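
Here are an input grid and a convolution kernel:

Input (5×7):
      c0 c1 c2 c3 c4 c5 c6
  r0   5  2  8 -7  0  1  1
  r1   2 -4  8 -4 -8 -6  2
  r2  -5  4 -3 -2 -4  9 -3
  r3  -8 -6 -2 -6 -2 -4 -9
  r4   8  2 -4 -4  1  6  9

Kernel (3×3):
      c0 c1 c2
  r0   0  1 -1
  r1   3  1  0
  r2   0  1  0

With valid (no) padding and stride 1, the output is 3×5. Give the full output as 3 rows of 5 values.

0 8 11 -25 -21
-29 19 -13 -14 -15
-21 -25 -14 -32 8

Output[0,0]: The receptive field on the input at this output position is [5 2 8 / 2 -4 8 / -5 4 -3]. Elementwise product with the kernel and sum: 2·1 + 8·-1 + 2·3 + -4·1 + 4·1.
Output[0,1]: The receptive field on the input at this output position is [2 8 -7 / -4 8 -4 / 4 -3 -2]. Elementwise product with the kernel and sum: 8·1 + -7·-1 + -4·3 + 8·1 + -3·1.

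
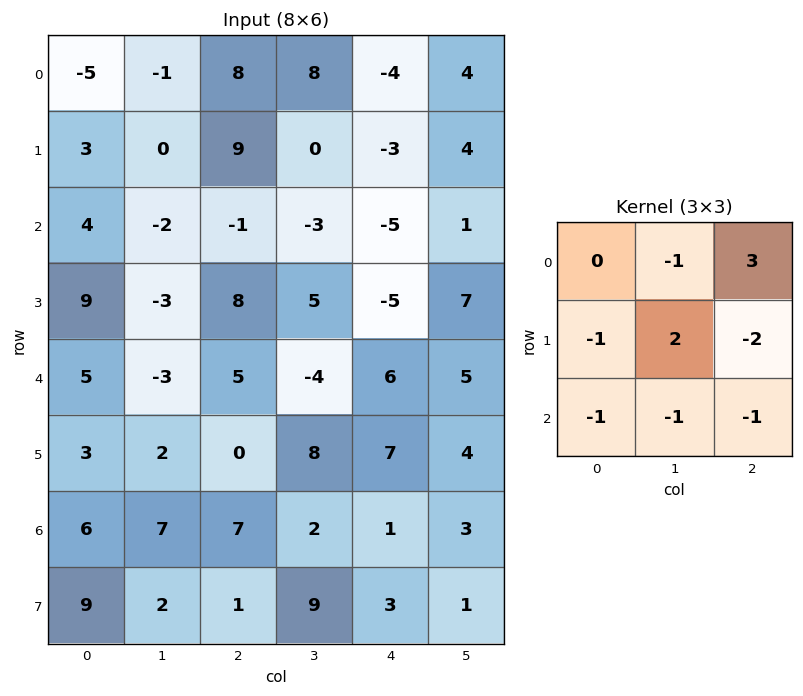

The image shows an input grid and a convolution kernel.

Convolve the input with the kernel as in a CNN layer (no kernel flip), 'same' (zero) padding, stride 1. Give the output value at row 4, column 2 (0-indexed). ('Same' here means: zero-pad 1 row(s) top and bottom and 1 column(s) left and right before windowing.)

The receptive field on the zero-padded input at this output position is [-3 8 5 / -3 5 -4 / 2 0 8]. Elementwise product with the kernel and sum: 8·-1 + 5·3 + -3·-1 + 5·2 + -4·-2 + 2·-1 + 0·-1 + 8·-1.

18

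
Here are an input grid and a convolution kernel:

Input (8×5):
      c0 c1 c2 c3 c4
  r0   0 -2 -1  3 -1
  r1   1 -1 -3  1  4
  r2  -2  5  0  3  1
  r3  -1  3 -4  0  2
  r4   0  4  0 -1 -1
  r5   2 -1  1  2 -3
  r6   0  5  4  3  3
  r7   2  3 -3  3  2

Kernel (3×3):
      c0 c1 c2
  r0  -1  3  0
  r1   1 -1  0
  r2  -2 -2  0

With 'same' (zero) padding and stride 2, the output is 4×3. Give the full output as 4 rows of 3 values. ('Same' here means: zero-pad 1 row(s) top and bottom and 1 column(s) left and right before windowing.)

Output[0,0]: The receptive field on the zero-padded input at this output position is [0 0 0 / 0 0 -2 / 0 1 -1]. Elementwise product with the kernel and sum: 0·-1 + 0·3 + 0·1 + 0·-1 + 0·-2 + 1·-2.
Output[0,1]: The receptive field on the zero-padded input at this output position is [0 0 0 / -2 -1 3 / -1 -3 1]. Elementwise product with the kernel and sum: 0·-1 + 0·3 + -2·1 + -1·-1 + -1·-2 + -3·-2.

-2 7 -6
7 -1 9
-7 -11 8
2 5 -21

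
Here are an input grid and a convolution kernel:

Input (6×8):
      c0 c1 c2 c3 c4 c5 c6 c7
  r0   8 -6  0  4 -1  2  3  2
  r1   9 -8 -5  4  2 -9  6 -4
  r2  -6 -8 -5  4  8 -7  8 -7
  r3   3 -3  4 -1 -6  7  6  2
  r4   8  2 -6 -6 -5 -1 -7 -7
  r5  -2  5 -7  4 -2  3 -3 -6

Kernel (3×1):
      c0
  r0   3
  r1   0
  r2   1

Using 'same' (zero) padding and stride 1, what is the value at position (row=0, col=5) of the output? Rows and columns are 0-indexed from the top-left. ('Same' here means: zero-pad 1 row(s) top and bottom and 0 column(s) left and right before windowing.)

-9

The receptive field on the zero-padded input at this output position is [0 / 2 / -9]. Elementwise product with the kernel and sum: 0·3 + -9·1.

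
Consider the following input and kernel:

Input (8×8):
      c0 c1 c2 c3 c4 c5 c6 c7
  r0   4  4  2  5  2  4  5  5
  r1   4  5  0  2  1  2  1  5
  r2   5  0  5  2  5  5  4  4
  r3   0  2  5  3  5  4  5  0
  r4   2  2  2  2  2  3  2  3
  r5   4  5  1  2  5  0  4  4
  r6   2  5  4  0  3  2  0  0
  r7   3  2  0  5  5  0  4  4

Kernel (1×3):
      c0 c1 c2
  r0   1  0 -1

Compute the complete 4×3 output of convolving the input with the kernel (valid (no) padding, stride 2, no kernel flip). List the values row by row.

Output[0,0]: The receptive field on the input at this output position is [4 4 2]. Elementwise product with the kernel and sum: 4·1 + 2·-1.

2 0 -3
0 0 1
0 0 0
-2 1 3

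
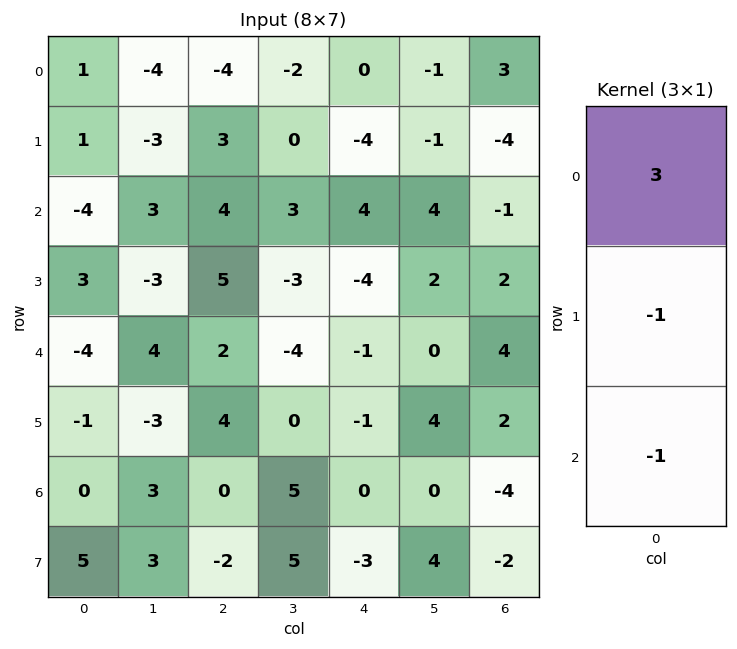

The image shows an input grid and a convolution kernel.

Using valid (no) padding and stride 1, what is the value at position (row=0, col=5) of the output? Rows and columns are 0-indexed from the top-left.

The receptive field on the input at this output position is [-1 / -1 / 4]. Elementwise product with the kernel and sum: -1·3 + -1·-1 + 4·-1.

-6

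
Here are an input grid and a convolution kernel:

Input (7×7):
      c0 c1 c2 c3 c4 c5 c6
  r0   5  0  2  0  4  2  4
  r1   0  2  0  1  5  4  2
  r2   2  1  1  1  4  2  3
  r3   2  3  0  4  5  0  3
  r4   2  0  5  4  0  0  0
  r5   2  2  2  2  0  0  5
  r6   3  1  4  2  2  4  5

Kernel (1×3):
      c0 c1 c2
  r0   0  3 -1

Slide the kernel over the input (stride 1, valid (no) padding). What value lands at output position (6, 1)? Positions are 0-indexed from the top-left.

The receptive field on the input at this output position is [1 4 2]. Elementwise product with the kernel and sum: 4·3 + 2·-1.

10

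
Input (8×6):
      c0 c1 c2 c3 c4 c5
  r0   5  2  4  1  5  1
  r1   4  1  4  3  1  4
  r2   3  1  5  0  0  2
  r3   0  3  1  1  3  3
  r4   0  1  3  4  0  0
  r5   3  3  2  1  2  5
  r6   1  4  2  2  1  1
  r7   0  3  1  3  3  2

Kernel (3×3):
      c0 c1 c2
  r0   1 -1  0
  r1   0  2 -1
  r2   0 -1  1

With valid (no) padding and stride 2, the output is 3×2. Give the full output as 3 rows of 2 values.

Output[0,0]: The receptive field on the input at this output position is [5 2 4 / 4 1 4 / 3 1 5]. Elementwise product with the kernel and sum: 5·1 + 2·-1 + 1·2 + 4·-1 + 1·-1 + 5·1.

5 8
9 0
1 -2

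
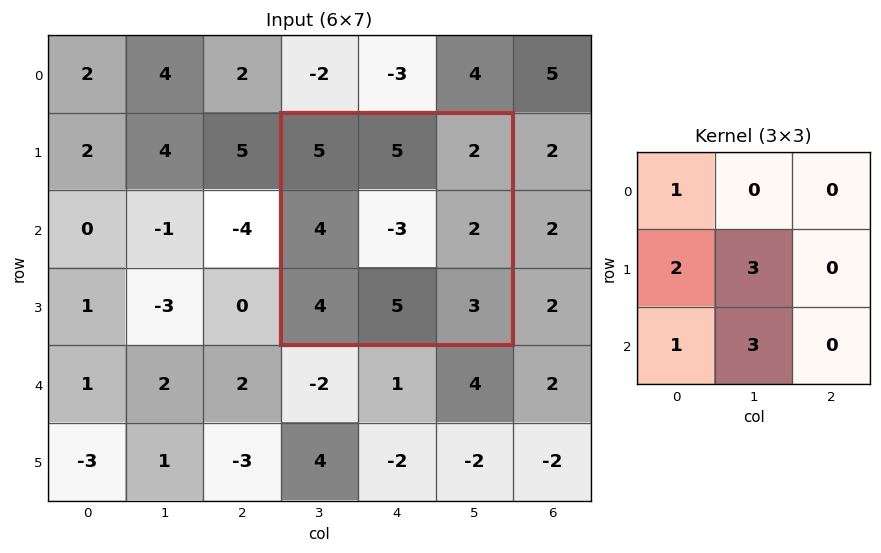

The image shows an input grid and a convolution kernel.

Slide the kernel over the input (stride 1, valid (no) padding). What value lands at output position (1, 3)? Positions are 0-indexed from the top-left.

23

The receptive field on the input at this output position is [5 5 2 / 4 -3 2 / 4 5 3]. Elementwise product with the kernel and sum: 5·1 + 4·2 + -3·3 + 4·1 + 5·3.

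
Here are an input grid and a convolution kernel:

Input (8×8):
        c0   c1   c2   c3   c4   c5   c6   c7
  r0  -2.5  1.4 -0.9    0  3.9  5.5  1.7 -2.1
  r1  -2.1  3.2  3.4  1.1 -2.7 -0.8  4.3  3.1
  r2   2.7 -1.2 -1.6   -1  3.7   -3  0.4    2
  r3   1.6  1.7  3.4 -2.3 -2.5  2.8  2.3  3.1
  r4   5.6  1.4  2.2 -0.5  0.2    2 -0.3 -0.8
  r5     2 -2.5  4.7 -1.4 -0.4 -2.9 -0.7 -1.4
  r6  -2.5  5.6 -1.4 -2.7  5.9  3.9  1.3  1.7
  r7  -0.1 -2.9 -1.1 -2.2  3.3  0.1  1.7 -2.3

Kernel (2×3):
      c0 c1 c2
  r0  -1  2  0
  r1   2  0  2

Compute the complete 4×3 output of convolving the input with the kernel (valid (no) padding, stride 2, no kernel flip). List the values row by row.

7.9 2.3 10.3
4.9 1.4 -10.1
10.6 5.4 1.6
11.3 0.4 11.9

Output[0,0]: The receptive field on the input at this output position is [-2.5 1.4 -0.9 / -2.1 3.2 3.4]. Elementwise product with the kernel and sum: -2.5·-1 + 1.4·2 + -2.1·2 + 3.4·2.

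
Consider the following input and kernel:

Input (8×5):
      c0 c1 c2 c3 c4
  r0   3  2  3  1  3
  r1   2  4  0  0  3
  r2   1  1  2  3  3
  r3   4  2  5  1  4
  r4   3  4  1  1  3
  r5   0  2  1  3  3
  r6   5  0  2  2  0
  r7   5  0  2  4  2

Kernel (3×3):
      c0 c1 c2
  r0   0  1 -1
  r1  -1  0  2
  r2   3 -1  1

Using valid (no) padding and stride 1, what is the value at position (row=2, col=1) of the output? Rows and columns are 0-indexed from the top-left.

11

The receptive field on the input at this output position is [1 2 3 / 2 5 1 / 4 1 1]. Elementwise product with the kernel and sum: 2·1 + 3·-1 + 2·-1 + 1·2 + 4·3 + 1·-1 + 1·1.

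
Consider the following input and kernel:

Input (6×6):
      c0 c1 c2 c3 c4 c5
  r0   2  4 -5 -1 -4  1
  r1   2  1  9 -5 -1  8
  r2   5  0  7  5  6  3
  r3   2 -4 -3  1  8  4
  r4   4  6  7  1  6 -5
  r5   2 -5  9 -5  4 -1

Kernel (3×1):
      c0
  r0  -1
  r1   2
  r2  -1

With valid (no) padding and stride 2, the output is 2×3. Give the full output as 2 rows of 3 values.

Output[0,0]: The receptive field on the input at this output position is [2 / 2 / 5]. Elementwise product with the kernel and sum: 2·-1 + 2·2 + 5·-1.

-3 16 -4
-5 -20 4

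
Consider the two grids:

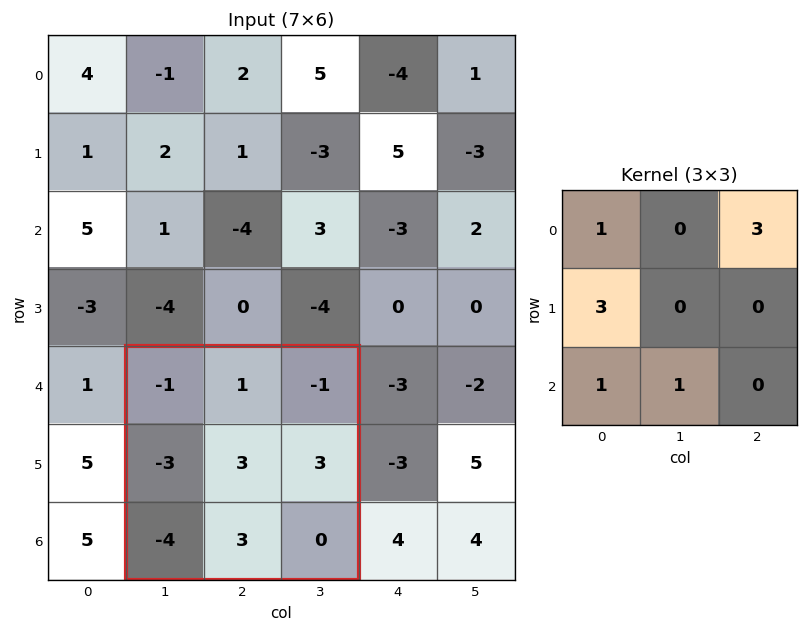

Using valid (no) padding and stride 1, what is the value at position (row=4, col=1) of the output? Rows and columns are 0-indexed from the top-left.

The receptive field on the input at this output position is [-1 1 -1 / -3 3 3 / -4 3 0]. Elementwise product with the kernel and sum: -1·1 + -1·3 + -3·3 + -4·1 + 3·1.

-14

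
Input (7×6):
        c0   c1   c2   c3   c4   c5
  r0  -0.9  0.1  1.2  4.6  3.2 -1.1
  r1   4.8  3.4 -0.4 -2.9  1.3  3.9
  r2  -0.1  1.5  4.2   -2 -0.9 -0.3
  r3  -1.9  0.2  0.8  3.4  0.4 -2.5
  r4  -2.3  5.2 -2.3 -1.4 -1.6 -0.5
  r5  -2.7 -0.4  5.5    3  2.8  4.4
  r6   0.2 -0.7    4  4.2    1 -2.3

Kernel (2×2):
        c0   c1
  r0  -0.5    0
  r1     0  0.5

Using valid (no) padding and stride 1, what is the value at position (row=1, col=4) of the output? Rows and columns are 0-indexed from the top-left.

The receptive field on the input at this output position is [1.3 3.9 / -0.9 -0.3]. Elementwise product with the kernel and sum: 1.3·-0.5 + -0.3·0.5.

-0.8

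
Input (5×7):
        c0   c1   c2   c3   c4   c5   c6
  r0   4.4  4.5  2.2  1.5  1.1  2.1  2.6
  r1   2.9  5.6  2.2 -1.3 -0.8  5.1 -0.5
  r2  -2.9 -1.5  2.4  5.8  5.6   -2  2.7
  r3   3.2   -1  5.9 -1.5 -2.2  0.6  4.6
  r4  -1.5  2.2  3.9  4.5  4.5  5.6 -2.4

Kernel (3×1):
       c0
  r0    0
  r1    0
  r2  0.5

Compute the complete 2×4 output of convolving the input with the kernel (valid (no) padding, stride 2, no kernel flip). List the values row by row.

Output[0,0]: The receptive field on the input at this output position is [4.4 / 2.9 / -2.9]. Elementwise product with the kernel and sum: -2.9·0.5.
Output[0,1]: The receptive field on the input at this output position is [2.2 / 2.2 / 2.4]. Elementwise product with the kernel and sum: 2.4·0.5.

-1.45 1.2 2.8 1.35
-0.75 1.95 2.25 -1.2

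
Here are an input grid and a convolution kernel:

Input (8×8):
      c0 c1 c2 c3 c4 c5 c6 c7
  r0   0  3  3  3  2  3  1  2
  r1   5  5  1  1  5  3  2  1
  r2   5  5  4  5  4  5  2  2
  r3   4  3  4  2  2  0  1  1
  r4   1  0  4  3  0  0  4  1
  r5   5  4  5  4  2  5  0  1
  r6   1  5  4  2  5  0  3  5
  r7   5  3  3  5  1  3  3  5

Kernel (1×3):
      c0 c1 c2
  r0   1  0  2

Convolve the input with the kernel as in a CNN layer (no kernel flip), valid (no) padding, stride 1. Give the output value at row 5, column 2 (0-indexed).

The receptive field on the input at this output position is [5 4 2]. Elementwise product with the kernel and sum: 5·1 + 2·2.

9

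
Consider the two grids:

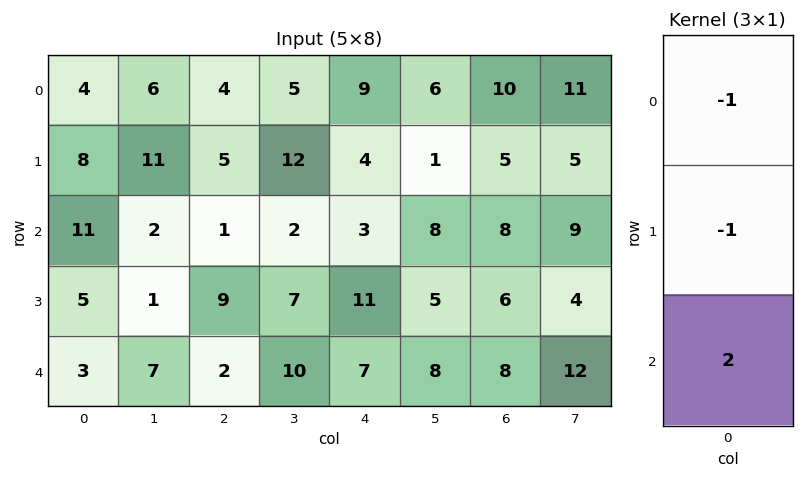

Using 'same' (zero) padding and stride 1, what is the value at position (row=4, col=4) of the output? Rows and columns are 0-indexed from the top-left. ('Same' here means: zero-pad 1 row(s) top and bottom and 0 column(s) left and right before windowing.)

The receptive field on the zero-padded input at this output position is [11 / 7 / 0]. Elementwise product with the kernel and sum: 11·-1 + 7·-1 + 0·2.

-18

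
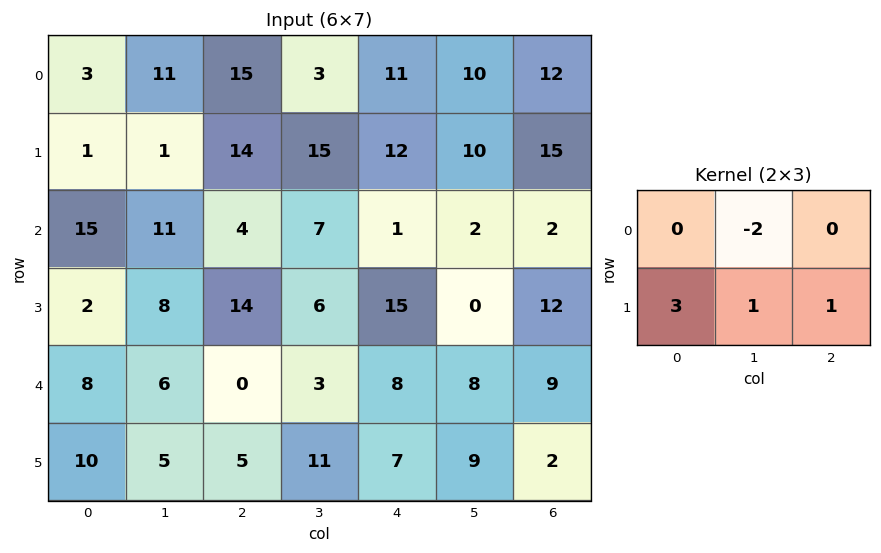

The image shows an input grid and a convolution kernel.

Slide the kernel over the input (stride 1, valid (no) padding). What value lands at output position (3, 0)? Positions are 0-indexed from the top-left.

14

The receptive field on the input at this output position is [2 8 14 / 8 6 0]. Elementwise product with the kernel and sum: 8·-2 + 8·3 + 6·1 + 0·1.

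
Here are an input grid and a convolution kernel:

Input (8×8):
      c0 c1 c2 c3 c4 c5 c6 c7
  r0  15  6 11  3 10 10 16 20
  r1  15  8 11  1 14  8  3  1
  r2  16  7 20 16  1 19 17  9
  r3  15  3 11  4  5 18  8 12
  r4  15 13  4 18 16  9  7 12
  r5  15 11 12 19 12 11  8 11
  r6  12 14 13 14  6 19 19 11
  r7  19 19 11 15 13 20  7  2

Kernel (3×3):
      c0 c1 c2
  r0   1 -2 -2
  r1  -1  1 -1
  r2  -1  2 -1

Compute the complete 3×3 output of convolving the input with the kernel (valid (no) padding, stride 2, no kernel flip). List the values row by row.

-59 -28 -31
-54 -10 -71
-32 -60 -12

Output[0,0]: The receptive field on the input at this output position is [15 6 11 / 15 8 11 / 16 7 20]. Elementwise product with the kernel and sum: 15·1 + 6·-2 + 11·-2 + 15·-1 + 8·1 + 11·-1 + 16·-1 + 7·2 + 20·-1.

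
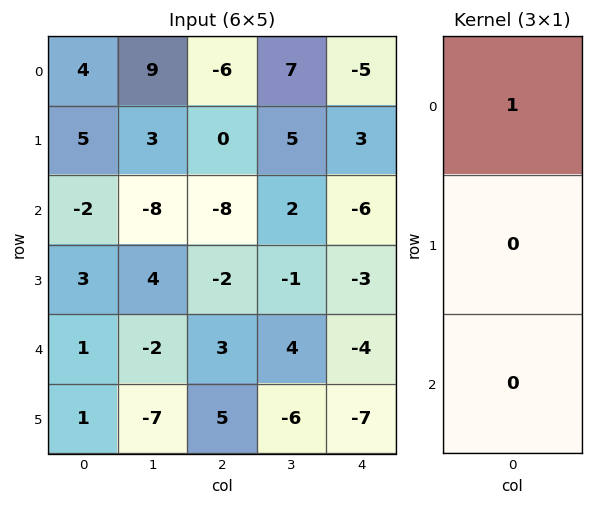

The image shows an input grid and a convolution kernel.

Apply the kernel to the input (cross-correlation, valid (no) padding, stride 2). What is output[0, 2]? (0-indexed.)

The receptive field on the input at this output position is [-5 / 3 / -6]. Elementwise product with the kernel and sum: -5·1.

-5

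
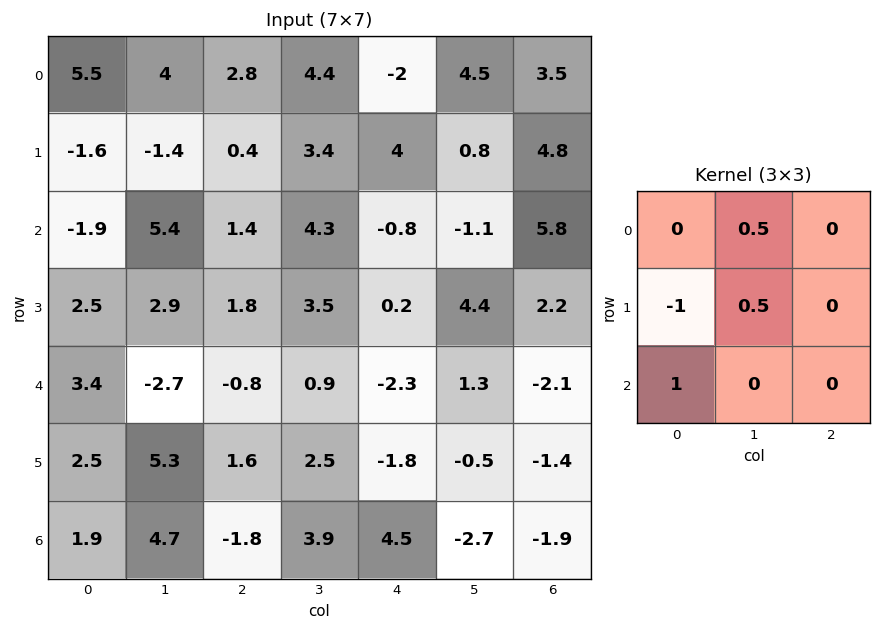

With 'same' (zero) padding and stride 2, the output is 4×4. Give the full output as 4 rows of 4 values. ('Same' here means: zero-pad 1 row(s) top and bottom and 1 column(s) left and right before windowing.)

2.75 -4 -2 -1.95
-1.75 -1.6 0.8 10.8
2.95 8.5 0.55 -1.75
2.2 -4.8 -2.55 1.05

Output[0,0]: The receptive field on the zero-padded input at this output position is [0 0 0 / 0 5.5 4 / 0 -1.6 -1.4]. Elementwise product with the kernel and sum: 0·0.5 + 0·-1 + 5.5·0.5 + 0·1.
Output[0,1]: The receptive field on the zero-padded input at this output position is [0 0 0 / 4 2.8 4.4 / -1.4 0.4 3.4]. Elementwise product with the kernel and sum: 0·0.5 + 4·-1 + 2.8·0.5 + -1.4·1.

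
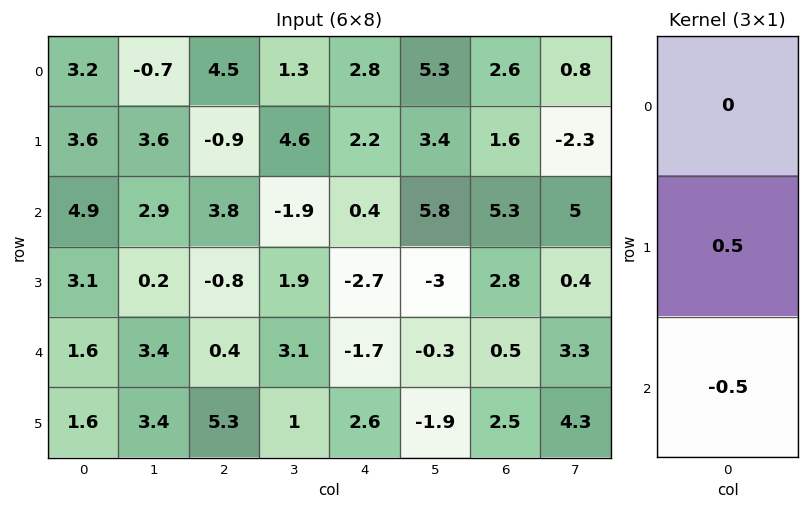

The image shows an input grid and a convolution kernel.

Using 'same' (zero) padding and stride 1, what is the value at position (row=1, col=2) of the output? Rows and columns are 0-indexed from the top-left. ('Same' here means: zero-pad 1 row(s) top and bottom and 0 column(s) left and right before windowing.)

-2.35

The receptive field on the zero-padded input at this output position is [4.5 / -0.9 / 3.8]. Elementwise product with the kernel and sum: -0.9·0.5 + 3.8·-0.5.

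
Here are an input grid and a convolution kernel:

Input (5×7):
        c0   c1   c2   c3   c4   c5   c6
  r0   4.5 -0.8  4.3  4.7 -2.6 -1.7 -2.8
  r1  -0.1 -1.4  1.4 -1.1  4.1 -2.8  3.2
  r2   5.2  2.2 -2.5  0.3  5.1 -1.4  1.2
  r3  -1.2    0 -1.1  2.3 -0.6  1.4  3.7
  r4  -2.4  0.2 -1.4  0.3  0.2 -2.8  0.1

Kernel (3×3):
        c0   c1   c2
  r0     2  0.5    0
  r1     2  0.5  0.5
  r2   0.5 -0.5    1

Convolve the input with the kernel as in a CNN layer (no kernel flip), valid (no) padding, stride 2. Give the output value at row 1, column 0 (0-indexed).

The receptive field on the input at this output position is [5.2 2.2 -2.5 / -1.2 0 -1.1 / -2.4 0.2 -1.4]. Elementwise product with the kernel and sum: 5.2·2 + 2.2·0.5 + -1.2·2 + 0·0.5 + -1.1·0.5 + -2.4·0.5 + 0.2·-0.5 + -1.4·1.

5.85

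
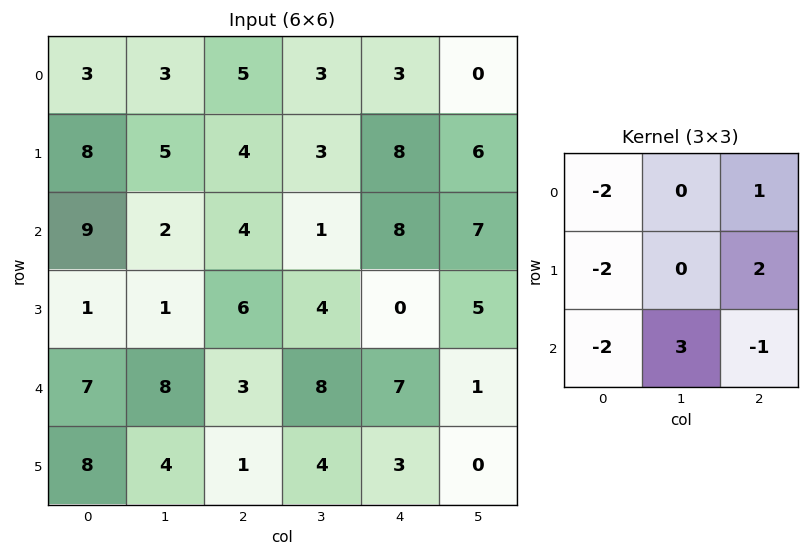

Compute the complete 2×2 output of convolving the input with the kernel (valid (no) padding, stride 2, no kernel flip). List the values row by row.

-25 -12
3 -1

Output[0,0]: The receptive field on the input at this output position is [3 3 5 / 8 5 4 / 9 2 4]. Elementwise product with the kernel and sum: 3·-2 + 5·1 + 8·-2 + 4·2 + 9·-2 + 2·3 + 4·-1.
Output[0,1]: The receptive field on the input at this output position is [5 3 3 / 4 3 8 / 4 1 8]. Elementwise product with the kernel and sum: 5·-2 + 3·1 + 4·-2 + 8·2 + 4·-2 + 1·3 + 8·-1.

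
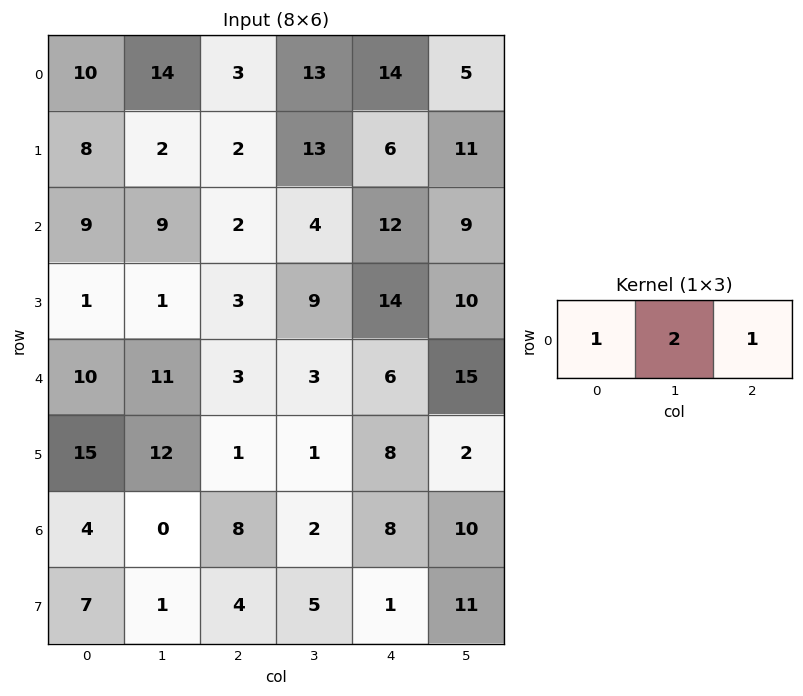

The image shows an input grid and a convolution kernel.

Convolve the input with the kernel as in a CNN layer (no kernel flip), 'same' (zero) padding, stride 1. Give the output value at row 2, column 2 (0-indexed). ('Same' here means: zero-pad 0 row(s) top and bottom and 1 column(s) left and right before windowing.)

17

The receptive field on the zero-padded input at this output position is [9 2 4]. Elementwise product with the kernel and sum: 9·1 + 2·2 + 4·1.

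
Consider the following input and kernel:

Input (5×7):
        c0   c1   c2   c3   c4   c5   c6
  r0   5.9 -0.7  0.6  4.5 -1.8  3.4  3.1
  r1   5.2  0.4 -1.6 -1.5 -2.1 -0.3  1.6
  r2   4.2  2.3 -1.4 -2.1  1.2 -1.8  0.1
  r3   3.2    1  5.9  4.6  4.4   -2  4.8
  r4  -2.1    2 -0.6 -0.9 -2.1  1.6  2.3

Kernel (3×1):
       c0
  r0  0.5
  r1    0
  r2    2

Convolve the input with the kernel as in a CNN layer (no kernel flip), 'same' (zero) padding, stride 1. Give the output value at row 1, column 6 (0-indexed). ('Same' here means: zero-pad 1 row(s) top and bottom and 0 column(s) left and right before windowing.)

The receptive field on the zero-padded input at this output position is [3.1 / 1.6 / 0.1]. Elementwise product with the kernel and sum: 3.1·0.5 + 0.1·2.

1.75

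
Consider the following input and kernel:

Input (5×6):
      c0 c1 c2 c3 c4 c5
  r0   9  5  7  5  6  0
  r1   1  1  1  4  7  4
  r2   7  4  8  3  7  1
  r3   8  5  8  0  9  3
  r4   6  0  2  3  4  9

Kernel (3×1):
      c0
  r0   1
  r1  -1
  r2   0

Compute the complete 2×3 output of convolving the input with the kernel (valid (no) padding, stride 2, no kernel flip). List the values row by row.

8 6 -1
-1 0 -2

Output[0,0]: The receptive field on the input at this output position is [9 / 1 / 7]. Elementwise product with the kernel and sum: 9·1 + 1·-1.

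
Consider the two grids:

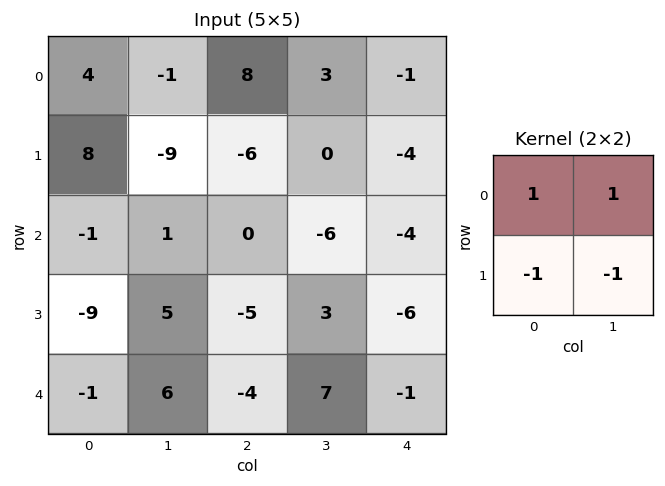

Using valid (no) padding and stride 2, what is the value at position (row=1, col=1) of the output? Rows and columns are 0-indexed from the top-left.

The receptive field on the input at this output position is [0 -6 / -5 3]. Elementwise product with the kernel and sum: 0·1 + -6·1 + -5·-1 + 3·-1.

-4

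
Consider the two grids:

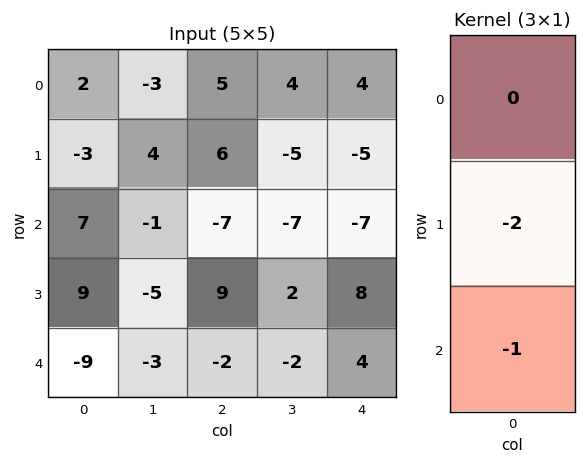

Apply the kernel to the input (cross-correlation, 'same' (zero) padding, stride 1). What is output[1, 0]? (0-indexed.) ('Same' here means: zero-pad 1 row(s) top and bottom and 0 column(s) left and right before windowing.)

The receptive field on the zero-padded input at this output position is [2 / -3 / 7]. Elementwise product with the kernel and sum: -3·-2 + 7·-1.

-1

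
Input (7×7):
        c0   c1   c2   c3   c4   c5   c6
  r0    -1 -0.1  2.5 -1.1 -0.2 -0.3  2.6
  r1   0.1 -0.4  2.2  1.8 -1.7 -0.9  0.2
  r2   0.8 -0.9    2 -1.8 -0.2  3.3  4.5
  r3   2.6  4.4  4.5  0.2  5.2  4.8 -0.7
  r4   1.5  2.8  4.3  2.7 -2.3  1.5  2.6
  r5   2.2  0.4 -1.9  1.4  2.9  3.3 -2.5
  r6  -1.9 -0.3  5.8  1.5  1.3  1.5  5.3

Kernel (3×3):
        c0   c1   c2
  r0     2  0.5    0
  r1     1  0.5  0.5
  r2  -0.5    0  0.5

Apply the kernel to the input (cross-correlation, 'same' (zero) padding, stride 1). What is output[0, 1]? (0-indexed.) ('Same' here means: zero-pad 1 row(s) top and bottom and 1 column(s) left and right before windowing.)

1.25

The receptive field on the zero-padded input at this output position is [0 0 0 / -1 -0.1 2.5 / 0.1 -0.4 2.2]. Elementwise product with the kernel and sum: 0·2 + 0·0.5 + -1·1 + -0.1·0.5 + 2.5·0.5 + 0.1·-0.5 + 2.2·0.5.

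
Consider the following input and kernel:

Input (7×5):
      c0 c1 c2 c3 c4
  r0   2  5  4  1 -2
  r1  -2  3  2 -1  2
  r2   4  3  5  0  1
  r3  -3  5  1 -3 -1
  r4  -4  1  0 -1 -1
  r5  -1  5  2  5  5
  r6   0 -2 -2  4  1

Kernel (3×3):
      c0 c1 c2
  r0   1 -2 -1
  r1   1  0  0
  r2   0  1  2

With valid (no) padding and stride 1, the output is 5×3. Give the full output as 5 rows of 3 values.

-1 4 8
1 -2 2
-9 -4 2
-9 19 23
-13 13 11

Output[0,0]: The receptive field on the input at this output position is [2 5 4 / -2 3 2 / 4 3 5]. Elementwise product with the kernel and sum: 2·1 + 5·-2 + 4·-1 + -2·1 + 3·1 + 5·2.
Output[0,1]: The receptive field on the input at this output position is [5 4 1 / 3 2 -1 / 3 5 0]. Elementwise product with the kernel and sum: 5·1 + 4·-2 + 1·-1 + 3·1 + 5·1 + 0·2.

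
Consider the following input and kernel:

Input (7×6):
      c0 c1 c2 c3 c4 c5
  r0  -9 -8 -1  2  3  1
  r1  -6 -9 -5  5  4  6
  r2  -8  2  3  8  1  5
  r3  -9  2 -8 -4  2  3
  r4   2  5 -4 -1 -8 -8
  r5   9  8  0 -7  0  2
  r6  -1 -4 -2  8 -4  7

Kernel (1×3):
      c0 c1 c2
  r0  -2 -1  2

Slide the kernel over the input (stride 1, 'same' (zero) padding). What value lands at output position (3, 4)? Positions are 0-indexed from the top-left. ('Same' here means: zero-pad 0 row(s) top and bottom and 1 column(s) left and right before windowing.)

12

The receptive field on the zero-padded input at this output position is [-4 2 3]. Elementwise product with the kernel and sum: -4·-2 + 2·-1 + 3·2.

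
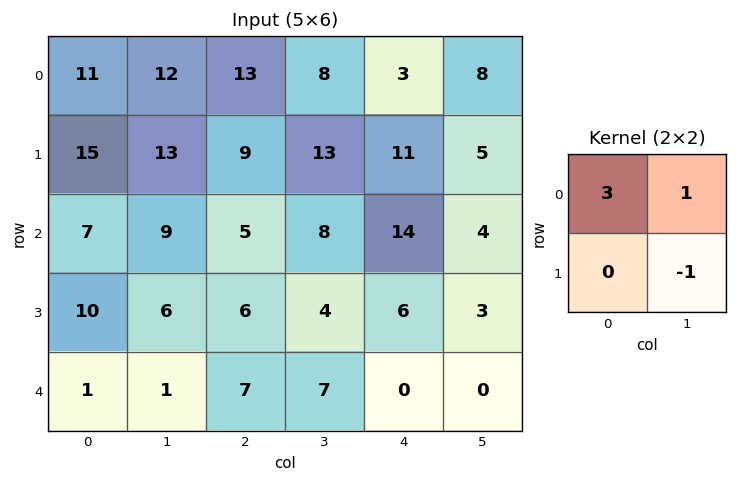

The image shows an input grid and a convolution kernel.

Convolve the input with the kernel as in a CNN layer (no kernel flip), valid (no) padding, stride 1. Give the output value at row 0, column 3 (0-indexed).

The receptive field on the input at this output position is [8 3 / 13 11]. Elementwise product with the kernel and sum: 8·3 + 3·1 + 11·-1.

16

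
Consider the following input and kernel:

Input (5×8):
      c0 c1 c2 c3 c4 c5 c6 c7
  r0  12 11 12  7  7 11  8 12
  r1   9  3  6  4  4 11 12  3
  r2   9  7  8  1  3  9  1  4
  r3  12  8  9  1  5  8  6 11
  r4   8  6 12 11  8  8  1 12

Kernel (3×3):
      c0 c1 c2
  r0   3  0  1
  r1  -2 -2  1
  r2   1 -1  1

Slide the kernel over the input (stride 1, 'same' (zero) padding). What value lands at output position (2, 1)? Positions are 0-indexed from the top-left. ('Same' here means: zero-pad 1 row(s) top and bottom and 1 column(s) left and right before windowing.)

22

The receptive field on the zero-padded input at this output position is [9 3 6 / 9 7 8 / 12 8 9]. Elementwise product with the kernel and sum: 9·3 + 6·1 + 9·-2 + 7·-2 + 8·1 + 12·1 + 8·-1 + 9·1.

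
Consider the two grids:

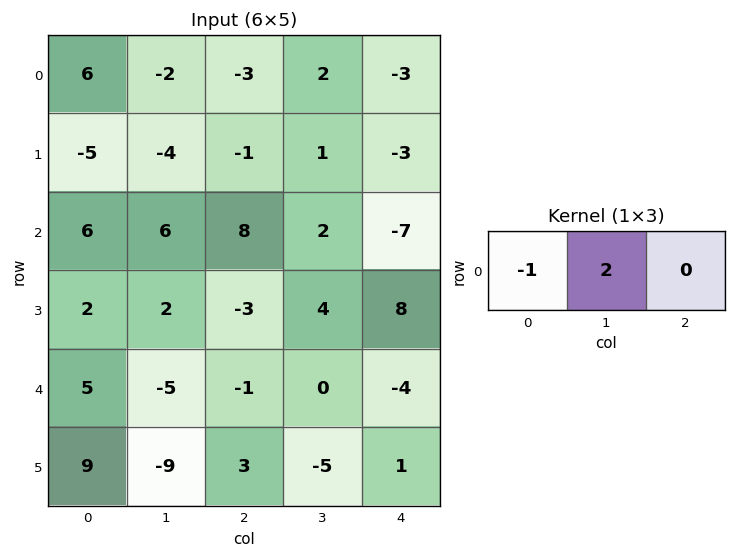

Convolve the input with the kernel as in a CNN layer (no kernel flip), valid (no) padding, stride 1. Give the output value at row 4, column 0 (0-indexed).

-15

The receptive field on the input at this output position is [5 -5 -1]. Elementwise product with the kernel and sum: 5·-1 + -5·2.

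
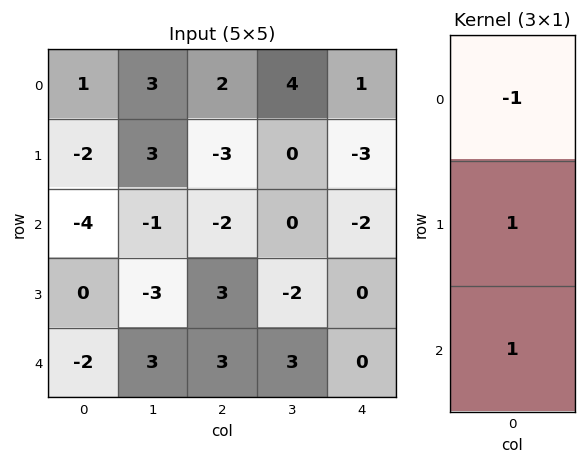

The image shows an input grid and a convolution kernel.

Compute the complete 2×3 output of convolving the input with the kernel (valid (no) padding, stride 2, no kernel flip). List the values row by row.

-7 -7 -6
2 8 2

Output[0,0]: The receptive field on the input at this output position is [1 / -2 / -4]. Elementwise product with the kernel and sum: 1·-1 + -2·1 + -4·1.
Output[0,1]: The receptive field on the input at this output position is [2 / -3 / -2]. Elementwise product with the kernel and sum: 2·-1 + -3·1 + -2·1.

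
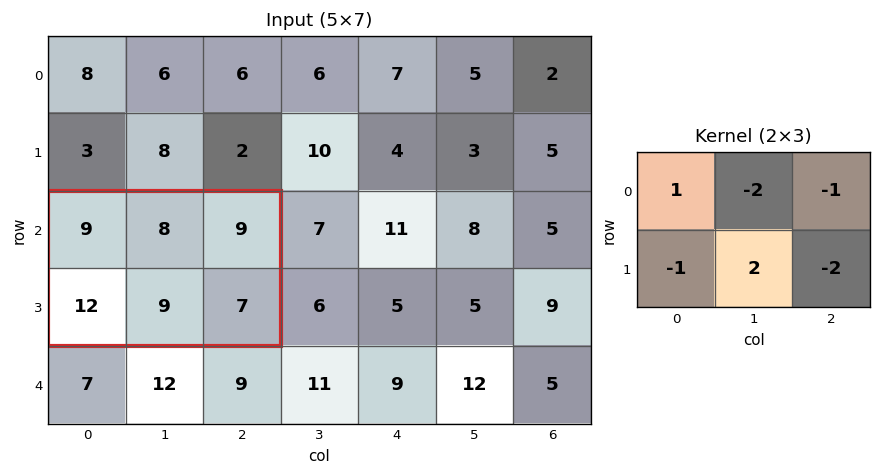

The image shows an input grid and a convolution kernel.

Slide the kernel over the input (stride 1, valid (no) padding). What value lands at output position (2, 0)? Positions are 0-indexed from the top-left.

The receptive field on the input at this output position is [9 8 9 / 12 9 7]. Elementwise product with the kernel and sum: 9·1 + 8·-2 + 9·-1 + 12·-1 + 9·2 + 7·-2.

-24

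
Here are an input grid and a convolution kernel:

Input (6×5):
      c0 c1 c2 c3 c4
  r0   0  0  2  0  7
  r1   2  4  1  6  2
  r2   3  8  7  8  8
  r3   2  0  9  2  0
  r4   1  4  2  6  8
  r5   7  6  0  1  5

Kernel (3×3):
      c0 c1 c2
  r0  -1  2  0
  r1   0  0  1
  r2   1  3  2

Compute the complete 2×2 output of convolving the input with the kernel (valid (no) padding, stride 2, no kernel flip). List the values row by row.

42 47
39 45

Output[0,0]: The receptive field on the input at this output position is [0 0 2 / 2 4 1 / 3 8 7]. Elementwise product with the kernel and sum: 0·-1 + 0·2 + 1·1 + 3·1 + 8·3 + 7·2.
Output[0,1]: The receptive field on the input at this output position is [2 0 7 / 1 6 2 / 7 8 8]. Elementwise product with the kernel and sum: 2·-1 + 0·2 + 2·1 + 7·1 + 8·3 + 8·2.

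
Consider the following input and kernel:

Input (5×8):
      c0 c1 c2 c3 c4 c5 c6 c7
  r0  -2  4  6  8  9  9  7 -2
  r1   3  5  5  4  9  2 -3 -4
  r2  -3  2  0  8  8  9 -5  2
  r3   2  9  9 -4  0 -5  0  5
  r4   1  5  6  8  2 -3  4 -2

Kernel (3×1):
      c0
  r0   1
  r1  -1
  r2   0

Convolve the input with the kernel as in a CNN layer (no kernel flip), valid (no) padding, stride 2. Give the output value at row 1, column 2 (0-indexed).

The receptive field on the input at this output position is [8 / 0 / 2]. Elementwise product with the kernel and sum: 8·1 + 0·-1.

8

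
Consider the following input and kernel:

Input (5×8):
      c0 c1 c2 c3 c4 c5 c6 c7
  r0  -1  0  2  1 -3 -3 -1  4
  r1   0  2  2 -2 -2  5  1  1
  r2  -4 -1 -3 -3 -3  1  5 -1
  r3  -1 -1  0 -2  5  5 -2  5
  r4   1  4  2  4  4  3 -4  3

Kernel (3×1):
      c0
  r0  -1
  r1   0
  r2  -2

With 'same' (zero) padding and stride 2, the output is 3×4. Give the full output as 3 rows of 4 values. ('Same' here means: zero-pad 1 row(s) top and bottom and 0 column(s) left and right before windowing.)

0 -4 4 -2
2 -2 -8 3
1 0 -5 2

Output[0,0]: The receptive field on the zero-padded input at this output position is [0 / -1 / 0]. Elementwise product with the kernel and sum: 0·-1 + 0·-2.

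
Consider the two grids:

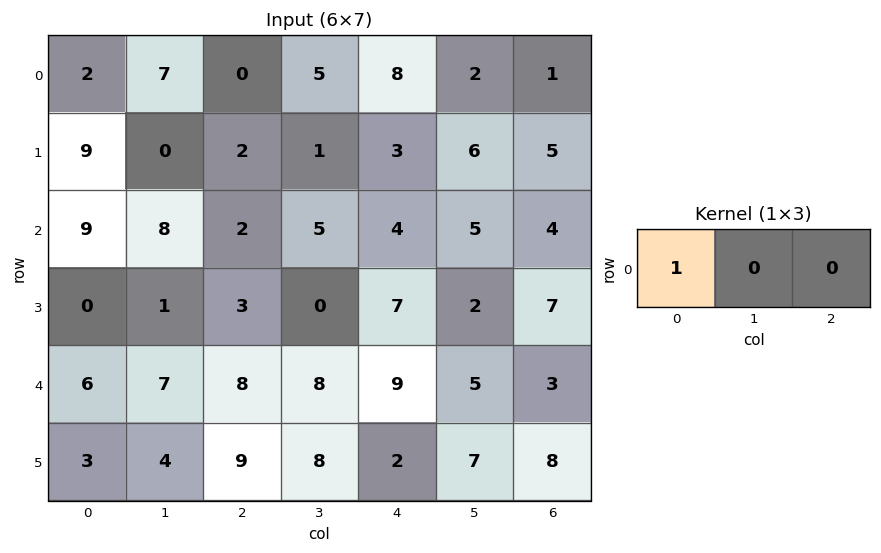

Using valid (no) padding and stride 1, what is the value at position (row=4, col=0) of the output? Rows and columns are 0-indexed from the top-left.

6

The receptive field on the input at this output position is [6 7 8]. Elementwise product with the kernel and sum: 6·1.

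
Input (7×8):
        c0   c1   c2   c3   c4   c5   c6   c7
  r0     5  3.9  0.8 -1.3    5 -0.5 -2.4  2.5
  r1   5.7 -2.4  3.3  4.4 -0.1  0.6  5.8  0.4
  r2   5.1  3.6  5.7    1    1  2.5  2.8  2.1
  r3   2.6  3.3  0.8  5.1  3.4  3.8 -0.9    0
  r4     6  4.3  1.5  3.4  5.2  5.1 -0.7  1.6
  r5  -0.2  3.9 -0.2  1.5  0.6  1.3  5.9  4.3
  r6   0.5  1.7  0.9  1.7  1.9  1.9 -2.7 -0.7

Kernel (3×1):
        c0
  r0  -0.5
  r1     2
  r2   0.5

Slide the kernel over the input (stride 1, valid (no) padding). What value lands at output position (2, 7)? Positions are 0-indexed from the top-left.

The receptive field on the input at this output position is [2.1 / 0 / 1.6]. Elementwise product with the kernel and sum: 2.1·-0.5 + 0·2 + 1.6·0.5.

-0.25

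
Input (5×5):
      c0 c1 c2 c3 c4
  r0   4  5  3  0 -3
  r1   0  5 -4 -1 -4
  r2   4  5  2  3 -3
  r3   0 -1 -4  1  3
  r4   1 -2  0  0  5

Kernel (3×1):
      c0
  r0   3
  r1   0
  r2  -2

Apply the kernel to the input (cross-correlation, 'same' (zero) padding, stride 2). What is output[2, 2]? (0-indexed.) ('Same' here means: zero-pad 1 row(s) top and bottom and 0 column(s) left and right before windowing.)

The receptive field on the zero-padded input at this output position is [3 / 5 / 0]. Elementwise product with the kernel and sum: 3·3 + 0·-2.

9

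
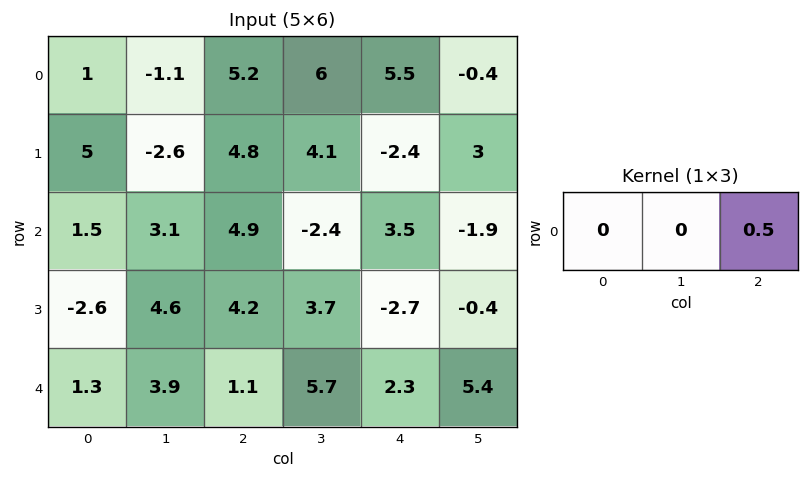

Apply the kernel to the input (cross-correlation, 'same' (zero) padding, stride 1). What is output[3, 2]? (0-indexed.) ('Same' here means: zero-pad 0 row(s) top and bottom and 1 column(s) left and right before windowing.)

1.85

The receptive field on the zero-padded input at this output position is [4.6 4.2 3.7]. Elementwise product with the kernel and sum: 3.7·0.5.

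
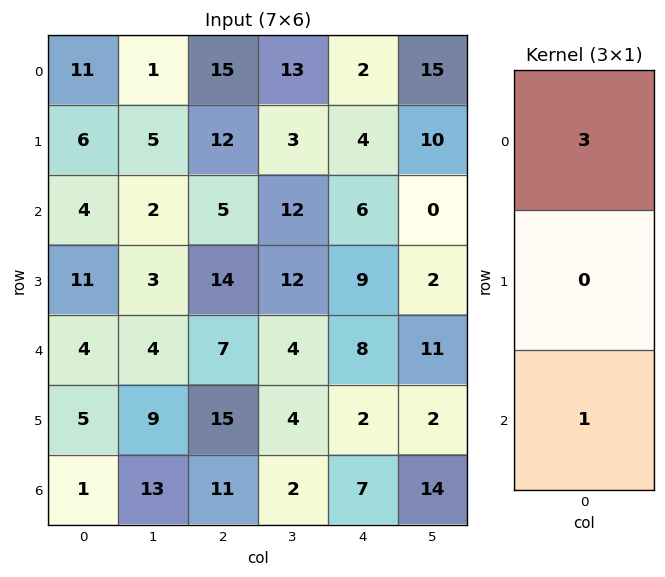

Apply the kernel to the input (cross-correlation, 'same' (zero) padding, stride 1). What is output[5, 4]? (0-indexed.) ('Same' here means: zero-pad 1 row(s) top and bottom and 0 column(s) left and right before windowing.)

31

The receptive field on the zero-padded input at this output position is [8 / 2 / 7]. Elementwise product with the kernel and sum: 8·3 + 7·1.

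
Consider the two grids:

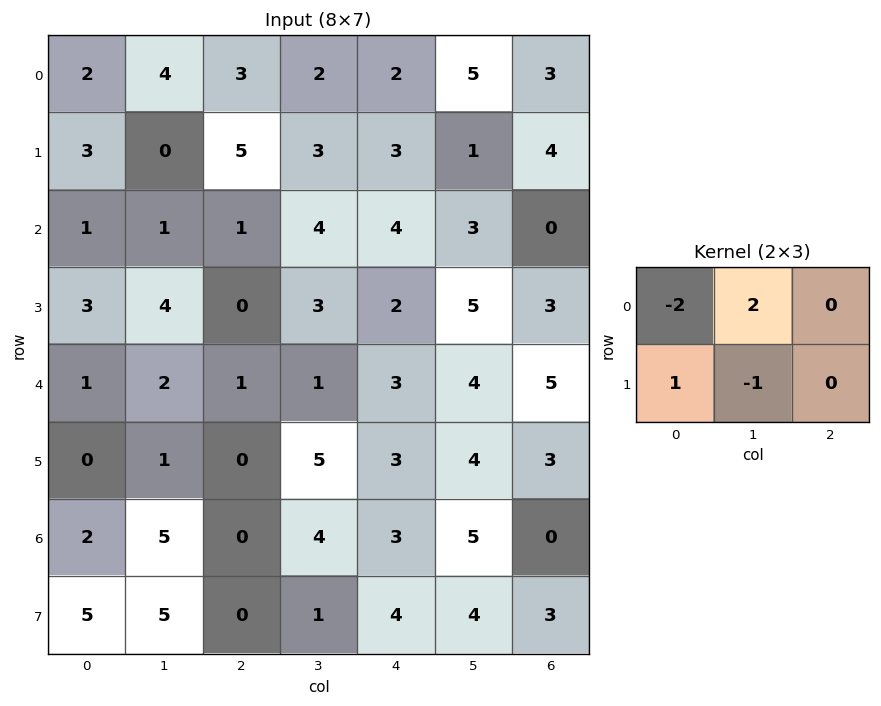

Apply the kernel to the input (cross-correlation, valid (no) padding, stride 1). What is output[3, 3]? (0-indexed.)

The receptive field on the input at this output position is [3 2 5 / 1 3 4]. Elementwise product with the kernel and sum: 3·-2 + 2·2 + 1·1 + 3·-1.

-4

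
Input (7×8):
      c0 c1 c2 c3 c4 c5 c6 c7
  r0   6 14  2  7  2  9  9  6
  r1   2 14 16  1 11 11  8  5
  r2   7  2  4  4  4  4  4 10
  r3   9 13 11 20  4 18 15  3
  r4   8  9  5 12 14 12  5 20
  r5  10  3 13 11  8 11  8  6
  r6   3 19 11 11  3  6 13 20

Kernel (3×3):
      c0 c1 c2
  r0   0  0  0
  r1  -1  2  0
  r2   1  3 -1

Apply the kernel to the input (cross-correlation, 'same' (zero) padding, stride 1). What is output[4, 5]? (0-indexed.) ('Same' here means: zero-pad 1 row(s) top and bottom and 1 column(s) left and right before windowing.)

The receptive field on the zero-padded input at this output position is [4 18 15 / 14 12 5 / 8 11 8]. Elementwise product with the kernel and sum: 14·-1 + 12·2 + 8·1 + 11·3 + 8·-1.

43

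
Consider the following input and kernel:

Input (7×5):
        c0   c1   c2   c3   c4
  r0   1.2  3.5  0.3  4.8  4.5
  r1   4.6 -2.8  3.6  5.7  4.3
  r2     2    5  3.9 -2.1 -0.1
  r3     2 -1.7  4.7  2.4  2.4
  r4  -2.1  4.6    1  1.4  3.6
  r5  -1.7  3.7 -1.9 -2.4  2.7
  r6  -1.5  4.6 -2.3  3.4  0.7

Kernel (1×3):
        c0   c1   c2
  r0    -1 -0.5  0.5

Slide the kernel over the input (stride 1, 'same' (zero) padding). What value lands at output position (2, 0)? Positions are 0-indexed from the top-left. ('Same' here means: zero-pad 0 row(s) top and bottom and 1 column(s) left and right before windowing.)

The receptive field on the zero-padded input at this output position is [0 2 5]. Elementwise product with the kernel and sum: 0·-1 + 2·-0.5 + 5·0.5.

1.5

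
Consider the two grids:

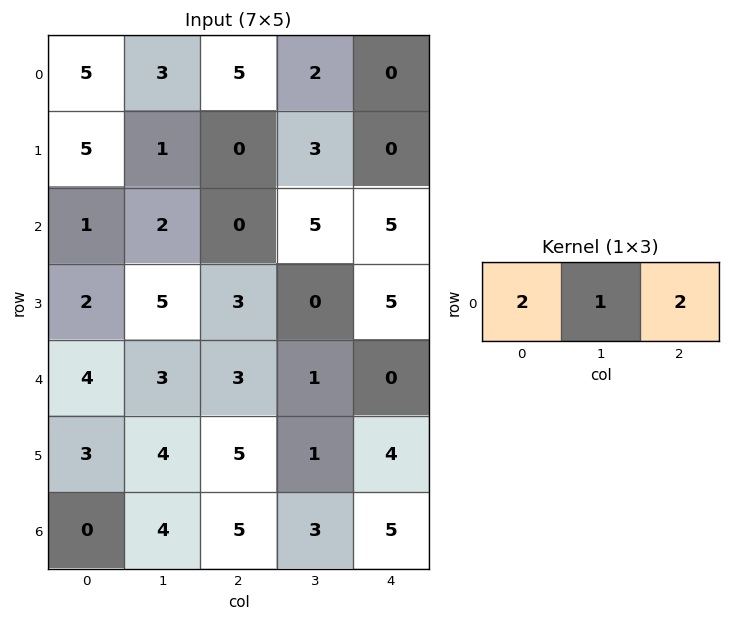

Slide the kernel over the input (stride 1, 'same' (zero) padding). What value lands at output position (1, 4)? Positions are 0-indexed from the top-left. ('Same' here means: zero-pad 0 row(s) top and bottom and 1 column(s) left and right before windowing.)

The receptive field on the zero-padded input at this output position is [3 0 0]. Elementwise product with the kernel and sum: 3·2 + 0·1 + 0·2.

6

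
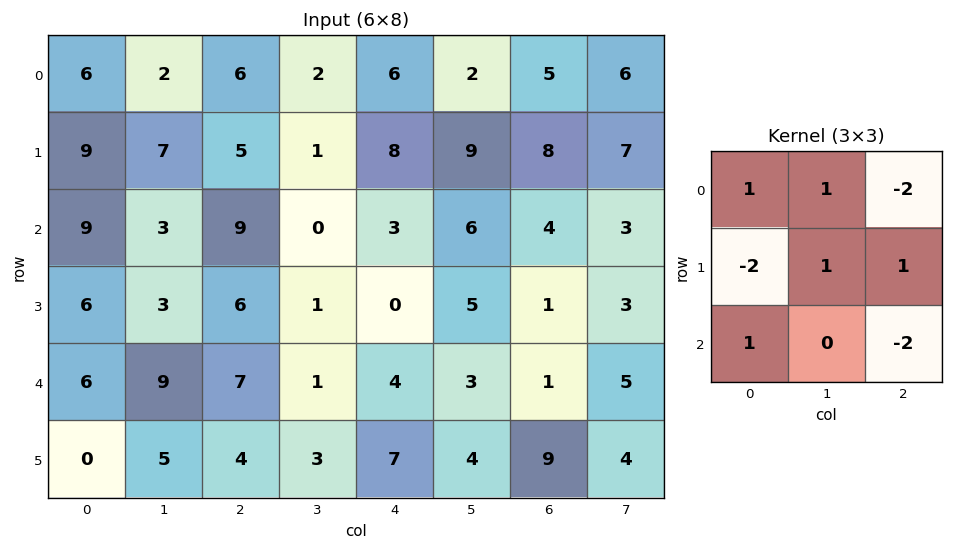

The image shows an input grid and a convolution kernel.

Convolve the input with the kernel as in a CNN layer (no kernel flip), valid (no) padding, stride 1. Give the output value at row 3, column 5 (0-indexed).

The receptive field on the input at this output position is [5 1 3 / 3 1 5 / 4 9 4]. Elementwise product with the kernel and sum: 5·1 + 1·1 + 3·-2 + 3·-2 + 1·1 + 5·1 + 4·1 + 4·-2.

-4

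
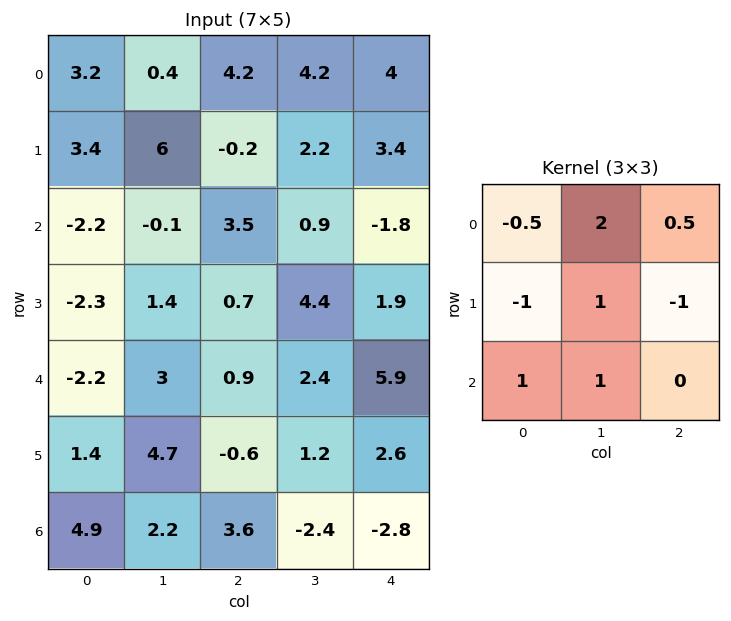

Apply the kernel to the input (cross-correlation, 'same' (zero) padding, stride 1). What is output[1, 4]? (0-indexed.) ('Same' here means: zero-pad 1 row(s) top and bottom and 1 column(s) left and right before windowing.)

The receptive field on the zero-padded input at this output position is [4.2 4 0 / 2.2 3.4 0 / 0.9 -1.8 0]. Elementwise product with the kernel and sum: 4.2·-0.5 + 4·2 + 0·0.5 + 2.2·-1 + 3.4·1 + 0·-1 + 0.9·1 + -1.8·1.

6.2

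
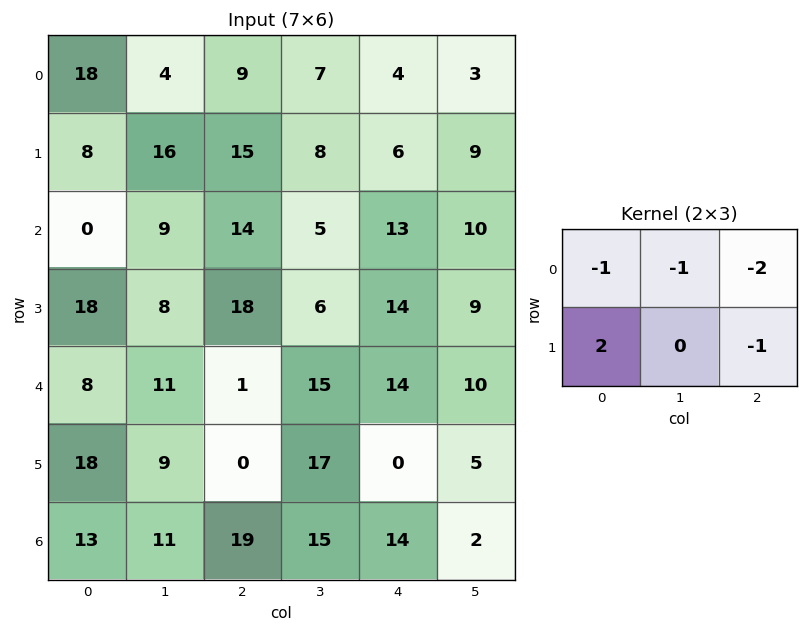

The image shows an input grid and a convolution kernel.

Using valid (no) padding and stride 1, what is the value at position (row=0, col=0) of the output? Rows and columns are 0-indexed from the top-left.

-39

The receptive field on the input at this output position is [18 4 9 / 8 16 15]. Elementwise product with the kernel and sum: 18·-1 + 4·-1 + 9·-2 + 8·2 + 15·-1.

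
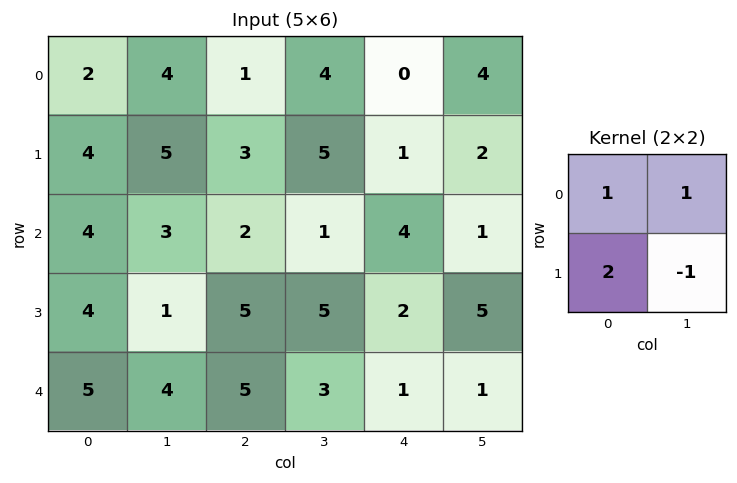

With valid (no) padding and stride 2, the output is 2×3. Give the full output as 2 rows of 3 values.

9 6 4
14 8 4

Output[0,0]: The receptive field on the input at this output position is [2 4 / 4 5]. Elementwise product with the kernel and sum: 2·1 + 4·1 + 4·2 + 5·-1.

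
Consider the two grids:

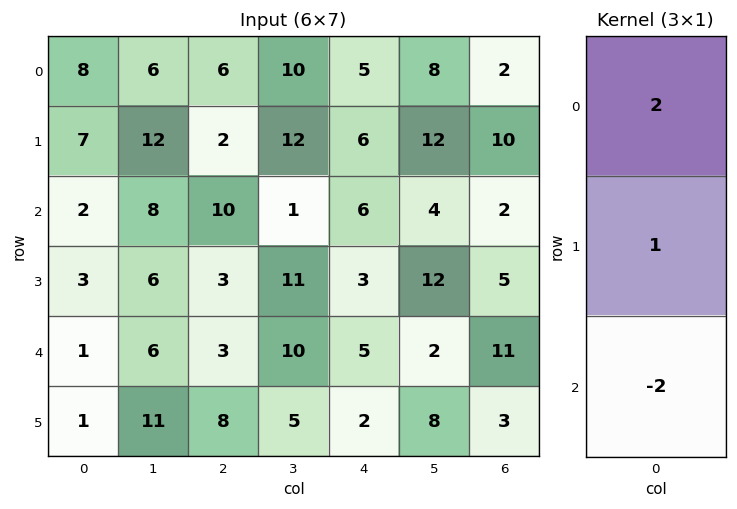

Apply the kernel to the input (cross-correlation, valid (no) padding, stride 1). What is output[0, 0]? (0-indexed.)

The receptive field on the input at this output position is [8 / 7 / 2]. Elementwise product with the kernel and sum: 8·2 + 7·1 + 2·-2.

19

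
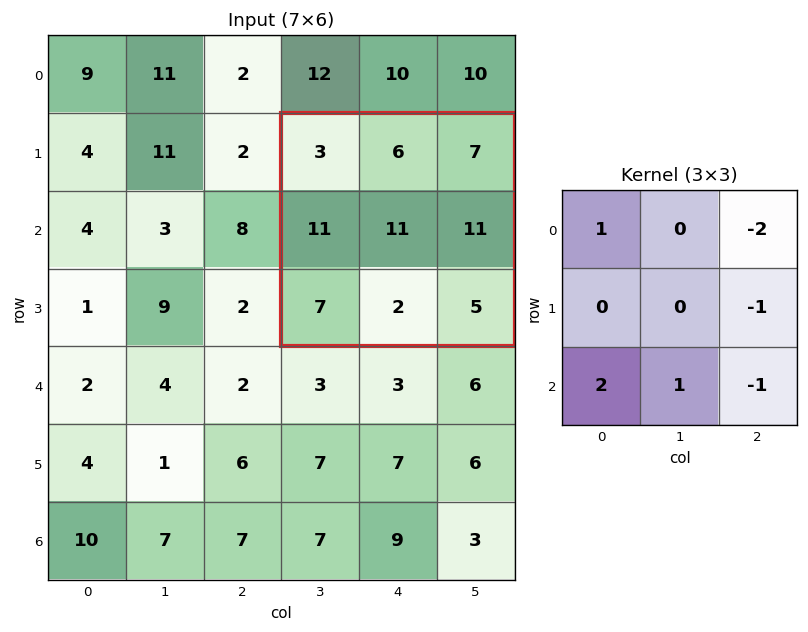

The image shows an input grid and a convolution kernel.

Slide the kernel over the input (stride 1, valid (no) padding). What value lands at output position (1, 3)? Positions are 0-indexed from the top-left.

-11

The receptive field on the input at this output position is [3 6 7 / 11 11 11 / 7 2 5]. Elementwise product with the kernel and sum: 3·1 + 7·-2 + 11·-1 + 7·2 + 2·1 + 5·-1.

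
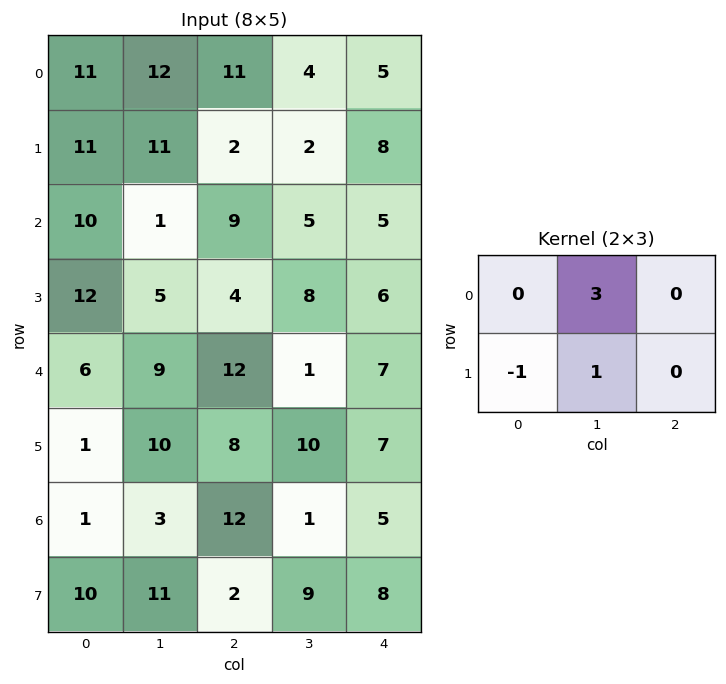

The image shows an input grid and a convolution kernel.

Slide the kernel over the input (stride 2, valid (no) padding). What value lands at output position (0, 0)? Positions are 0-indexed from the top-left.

The receptive field on the input at this output position is [11 12 11 / 11 11 2]. Elementwise product with the kernel and sum: 12·3 + 11·-1 + 11·1.

36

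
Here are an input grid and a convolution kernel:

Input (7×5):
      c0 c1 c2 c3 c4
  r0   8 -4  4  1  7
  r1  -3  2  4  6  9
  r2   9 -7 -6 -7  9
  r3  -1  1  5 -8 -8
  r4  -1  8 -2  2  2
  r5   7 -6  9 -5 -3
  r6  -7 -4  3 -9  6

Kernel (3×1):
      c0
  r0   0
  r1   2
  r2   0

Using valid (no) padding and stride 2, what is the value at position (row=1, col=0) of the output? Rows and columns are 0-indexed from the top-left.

The receptive field on the input at this output position is [9 / -1 / -1]. Elementwise product with the kernel and sum: -1·2.

-2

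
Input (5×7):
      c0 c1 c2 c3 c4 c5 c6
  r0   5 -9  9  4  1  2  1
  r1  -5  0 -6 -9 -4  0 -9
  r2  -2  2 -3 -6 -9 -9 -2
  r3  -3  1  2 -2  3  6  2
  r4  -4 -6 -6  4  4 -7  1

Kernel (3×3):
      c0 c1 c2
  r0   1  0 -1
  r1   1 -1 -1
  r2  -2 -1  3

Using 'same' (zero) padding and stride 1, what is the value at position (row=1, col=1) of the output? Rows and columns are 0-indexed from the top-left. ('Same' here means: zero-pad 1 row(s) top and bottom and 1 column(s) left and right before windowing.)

The receptive field on the zero-padded input at this output position is [5 -9 9 / -5 0 -6 / -2 2 -3]. Elementwise product with the kernel and sum: 5·1 + 9·-1 + -5·1 + 0·-1 + -6·-1 + -2·-2 + 2·-1 + -3·3.

-10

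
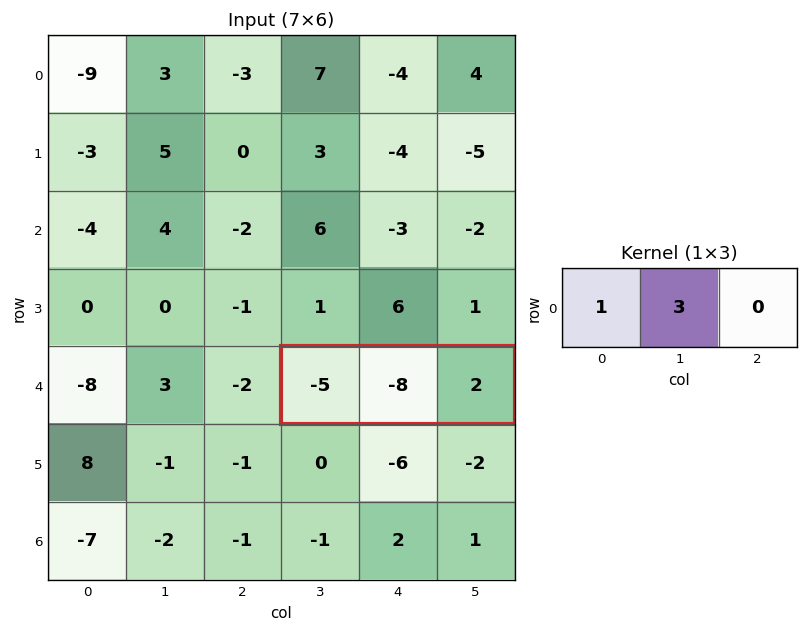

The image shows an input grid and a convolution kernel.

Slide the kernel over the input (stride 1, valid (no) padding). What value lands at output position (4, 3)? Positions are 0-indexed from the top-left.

The receptive field on the input at this output position is [-5 -8 2]. Elementwise product with the kernel and sum: -5·1 + -8·3.

-29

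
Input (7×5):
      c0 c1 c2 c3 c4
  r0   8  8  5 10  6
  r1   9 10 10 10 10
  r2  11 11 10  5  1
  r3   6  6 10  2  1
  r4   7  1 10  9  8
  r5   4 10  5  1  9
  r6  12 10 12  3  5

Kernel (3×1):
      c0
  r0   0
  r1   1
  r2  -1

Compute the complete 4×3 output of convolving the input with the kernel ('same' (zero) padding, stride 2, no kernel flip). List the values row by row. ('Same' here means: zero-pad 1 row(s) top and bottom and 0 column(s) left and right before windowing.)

-1 -5 -4
5 0 0
3 5 -1
12 12 5

Output[0,0]: The receptive field on the zero-padded input at this output position is [0 / 8 / 9]. Elementwise product with the kernel and sum: 8·1 + 9·-1.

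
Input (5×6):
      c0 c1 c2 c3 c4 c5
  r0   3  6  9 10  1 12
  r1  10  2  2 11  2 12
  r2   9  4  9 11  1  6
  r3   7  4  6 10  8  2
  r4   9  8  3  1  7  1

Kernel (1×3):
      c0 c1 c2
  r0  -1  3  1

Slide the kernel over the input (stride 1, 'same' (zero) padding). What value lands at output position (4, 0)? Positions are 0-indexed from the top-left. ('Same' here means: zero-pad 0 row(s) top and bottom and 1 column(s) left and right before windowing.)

The receptive field on the zero-padded input at this output position is [0 9 8]. Elementwise product with the kernel and sum: 0·-1 + 9·3 + 8·1.

35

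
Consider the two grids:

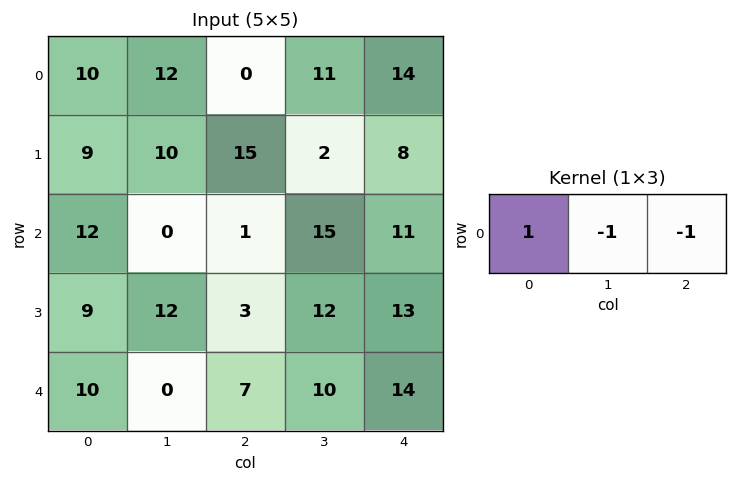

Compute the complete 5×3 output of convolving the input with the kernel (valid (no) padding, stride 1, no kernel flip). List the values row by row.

-2 1 -25
-16 -7 5
11 -16 -25
-6 -3 -22
3 -17 -17

Output[0,0]: The receptive field on the input at this output position is [10 12 0]. Elementwise product with the kernel and sum: 10·1 + 12·-1 + 0·-1.
Output[0,1]: The receptive field on the input at this output position is [12 0 11]. Elementwise product with the kernel and sum: 12·1 + 0·-1 + 11·-1.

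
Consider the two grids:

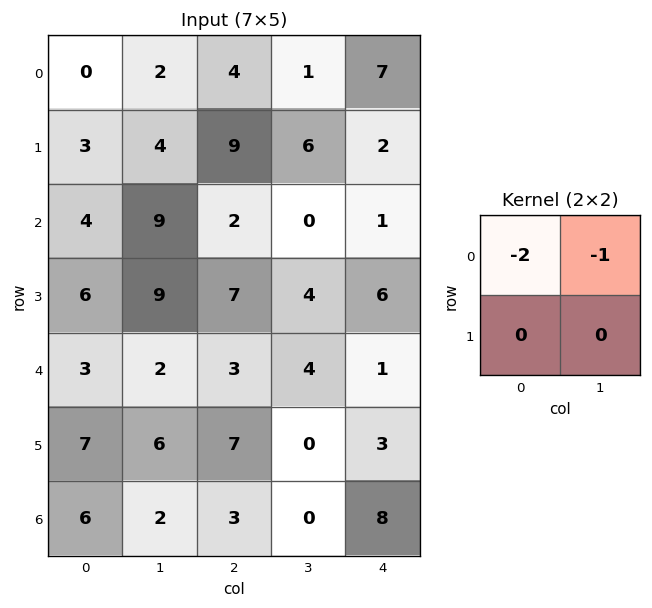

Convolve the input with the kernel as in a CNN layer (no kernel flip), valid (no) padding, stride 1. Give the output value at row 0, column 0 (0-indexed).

The receptive field on the input at this output position is [0 2 / 3 4]. Elementwise product with the kernel and sum: 0·-2 + 2·-1.

-2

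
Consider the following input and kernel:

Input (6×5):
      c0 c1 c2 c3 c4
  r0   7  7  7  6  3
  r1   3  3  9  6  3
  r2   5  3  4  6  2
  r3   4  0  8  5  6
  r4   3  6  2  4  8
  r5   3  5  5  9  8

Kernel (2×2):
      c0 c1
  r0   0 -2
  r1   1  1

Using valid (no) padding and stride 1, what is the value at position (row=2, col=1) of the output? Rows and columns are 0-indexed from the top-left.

The receptive field on the input at this output position is [3 4 / 0 8]. Elementwise product with the kernel and sum: 4·-2 + 0·1 + 8·1.

0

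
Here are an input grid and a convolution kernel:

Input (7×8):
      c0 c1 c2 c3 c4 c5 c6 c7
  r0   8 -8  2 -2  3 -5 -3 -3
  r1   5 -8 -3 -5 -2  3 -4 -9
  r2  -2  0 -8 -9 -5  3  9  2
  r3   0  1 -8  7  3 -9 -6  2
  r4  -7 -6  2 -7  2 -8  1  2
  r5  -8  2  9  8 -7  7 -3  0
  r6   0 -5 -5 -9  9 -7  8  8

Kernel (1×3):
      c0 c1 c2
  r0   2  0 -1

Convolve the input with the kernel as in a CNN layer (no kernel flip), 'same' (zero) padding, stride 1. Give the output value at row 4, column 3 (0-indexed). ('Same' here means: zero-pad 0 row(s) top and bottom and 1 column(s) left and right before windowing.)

The receptive field on the zero-padded input at this output position is [2 -7 2]. Elementwise product with the kernel and sum: 2·2 + 2·-1.

2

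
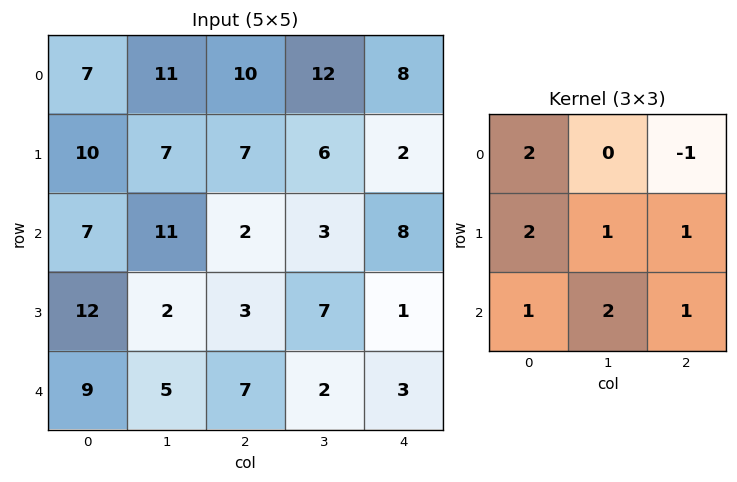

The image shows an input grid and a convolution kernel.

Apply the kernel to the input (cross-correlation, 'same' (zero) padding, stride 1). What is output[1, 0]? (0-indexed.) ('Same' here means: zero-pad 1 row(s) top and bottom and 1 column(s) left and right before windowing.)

31

The receptive field on the zero-padded input at this output position is [0 7 11 / 0 10 7 / 0 7 11]. Elementwise product with the kernel and sum: 0·2 + 11·-1 + 0·2 + 10·1 + 7·1 + 0·1 + 7·2 + 11·1.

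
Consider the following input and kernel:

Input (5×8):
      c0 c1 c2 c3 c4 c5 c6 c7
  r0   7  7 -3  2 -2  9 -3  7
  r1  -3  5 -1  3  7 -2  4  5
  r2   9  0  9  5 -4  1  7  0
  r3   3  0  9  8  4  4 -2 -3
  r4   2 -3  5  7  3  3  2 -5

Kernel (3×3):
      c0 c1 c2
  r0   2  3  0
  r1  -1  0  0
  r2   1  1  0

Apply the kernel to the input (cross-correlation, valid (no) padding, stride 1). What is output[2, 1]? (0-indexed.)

29

The receptive field on the input at this output position is [0 9 5 / 0 9 8 / -3 5 7]. Elementwise product with the kernel and sum: 0·2 + 9·3 + 0·-1 + -3·1 + 5·1.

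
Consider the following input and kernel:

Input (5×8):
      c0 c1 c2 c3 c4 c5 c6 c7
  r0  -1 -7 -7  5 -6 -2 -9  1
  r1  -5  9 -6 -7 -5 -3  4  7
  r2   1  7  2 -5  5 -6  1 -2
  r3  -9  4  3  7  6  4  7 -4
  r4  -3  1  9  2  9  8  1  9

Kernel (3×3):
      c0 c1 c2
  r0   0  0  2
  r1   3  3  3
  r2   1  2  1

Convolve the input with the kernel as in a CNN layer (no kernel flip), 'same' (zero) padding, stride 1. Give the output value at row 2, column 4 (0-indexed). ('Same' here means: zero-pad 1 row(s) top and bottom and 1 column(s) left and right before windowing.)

The receptive field on the zero-padded input at this output position is [-7 -5 -3 / -5 5 -6 / 7 6 4]. Elementwise product with the kernel and sum: -3·2 + -5·3 + 5·3 + -6·3 + 7·1 + 6·2 + 4·1.

-1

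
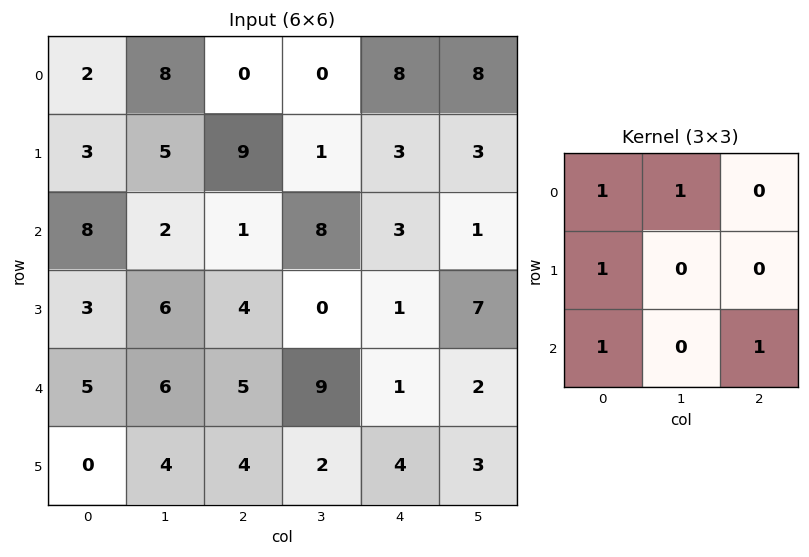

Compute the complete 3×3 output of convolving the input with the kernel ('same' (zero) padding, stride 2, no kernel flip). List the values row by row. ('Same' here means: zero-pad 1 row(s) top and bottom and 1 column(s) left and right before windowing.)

5 14 4
9 22 19
7 22 15

Output[0,0]: The receptive field on the zero-padded input at this output position is [0 0 0 / 0 2 8 / 0 3 5]. Elementwise product with the kernel and sum: 0·1 + 0·1 + 0·1 + 0·1 + 5·1.
Output[0,1]: The receptive field on the zero-padded input at this output position is [0 0 0 / 8 0 0 / 5 9 1]. Elementwise product with the kernel and sum: 0·1 + 0·1 + 8·1 + 5·1 + 1·1.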